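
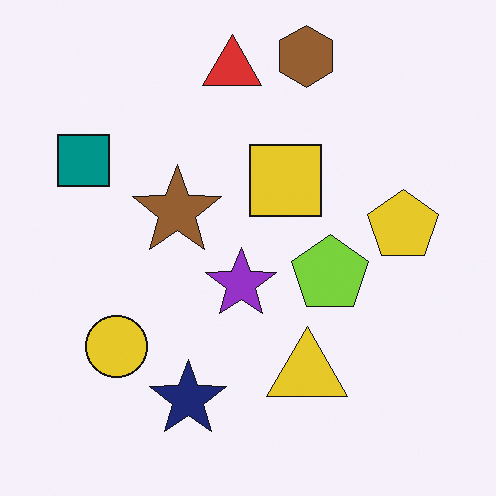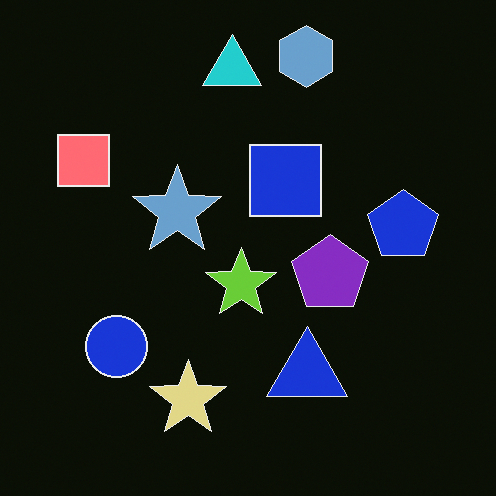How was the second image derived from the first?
The transformation is: color-inverted (negative).

The light background has become dark and every shape's color is its complement — a photographic negative.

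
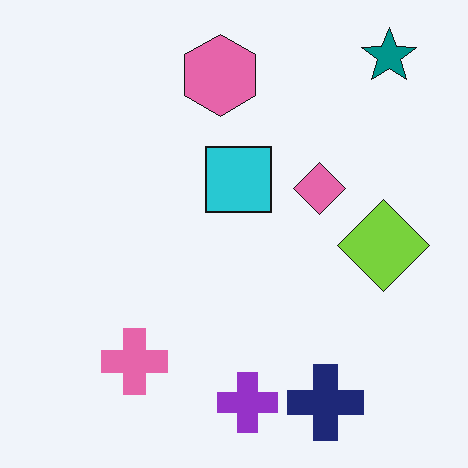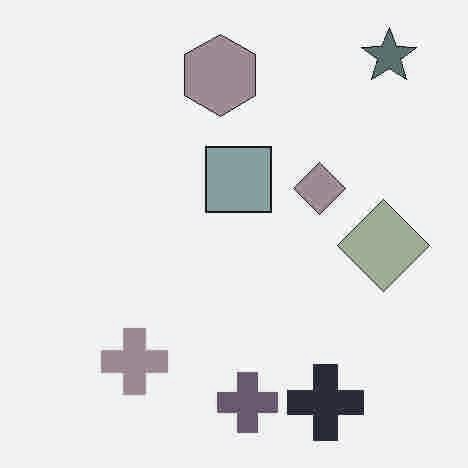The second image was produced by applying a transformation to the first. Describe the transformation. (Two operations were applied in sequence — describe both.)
The image was degraded with heavy JPEG compression, then heavily desaturated.

Blocky 8×8 compression artifacts appear around shape edges and the flat background shows ringing — characteristic JPEG degradation. All colors are more muted and greyish — a global saturation change.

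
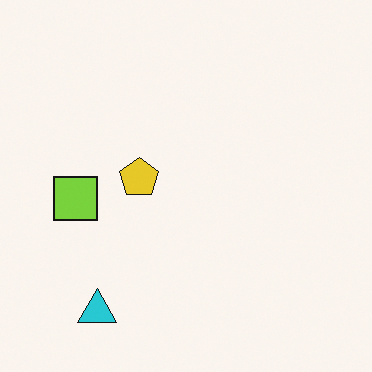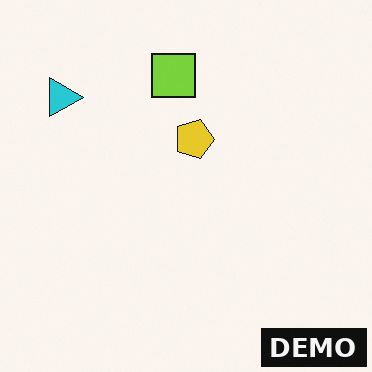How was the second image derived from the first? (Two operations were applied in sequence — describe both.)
The transformation is: rotated 90° clockwise, then watermarked with the text "DEMO" in the lower-right corner.

The cyan triangle sits in the bottom-left of the first image and the top-left of the second — consistent with a whole-image 90° clockwise rotation. A dark label reading "DEMO" appears in the lower-right corner.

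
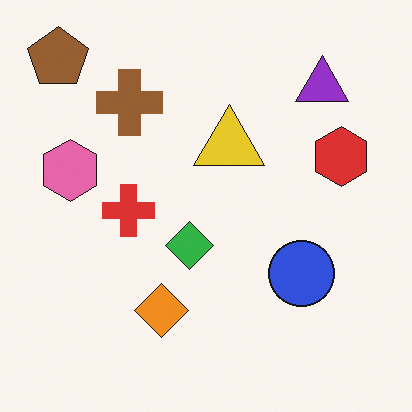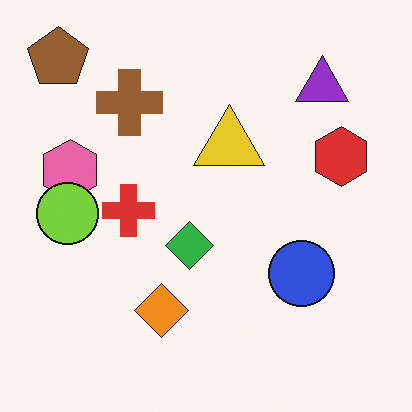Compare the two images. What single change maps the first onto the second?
The second image is the first overlaid with an additional lime circle.

A lime circle appears in the second image that is absent from the first.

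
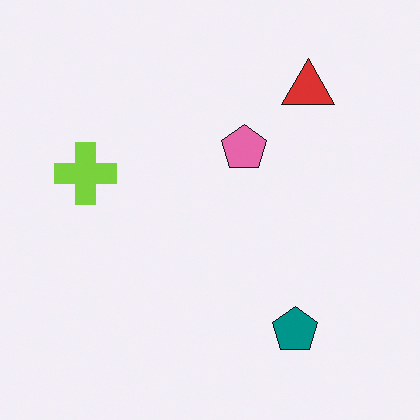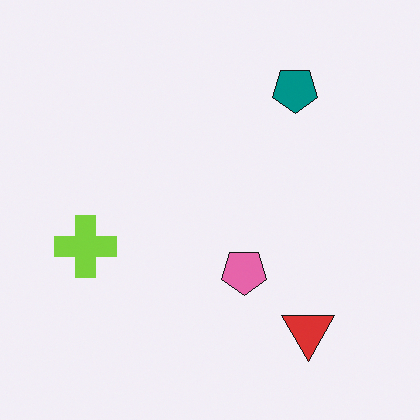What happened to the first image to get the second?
Flipped vertically (top ↔ bottom).

The red triangle is in the top-right of the first image and the bottom-right of the second — shapes on opposite sides of the horizontal midline have swapped in a mirror flip.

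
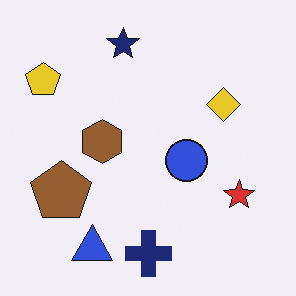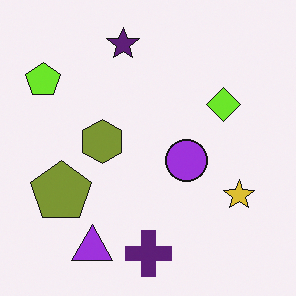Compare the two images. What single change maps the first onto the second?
Hue-shifted by a small amount.

Every shape's color has rotated by the same amount around the hue wheel — a uniform hue shift.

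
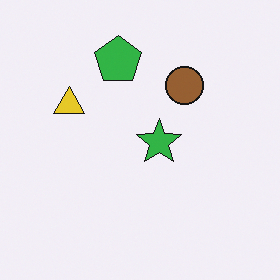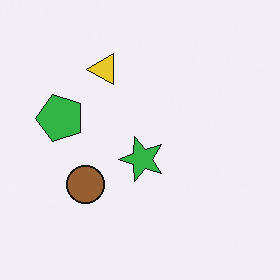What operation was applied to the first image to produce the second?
The second image is the first transposed (reflected across the top-left ↔ bottom-right diagonal).

Shapes have swapped their row and column positions — what was in the top-right is now in the bottom-left — a diagonal reflection.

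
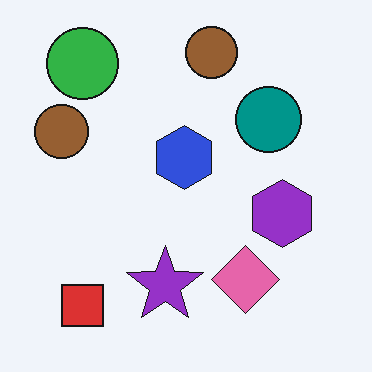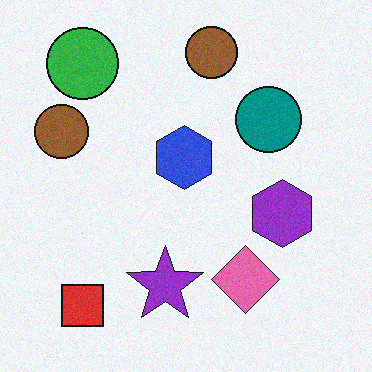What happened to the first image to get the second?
This is the original image degraded with subtle gaussian noise.

Random speckle covers the whole image, including the flat background.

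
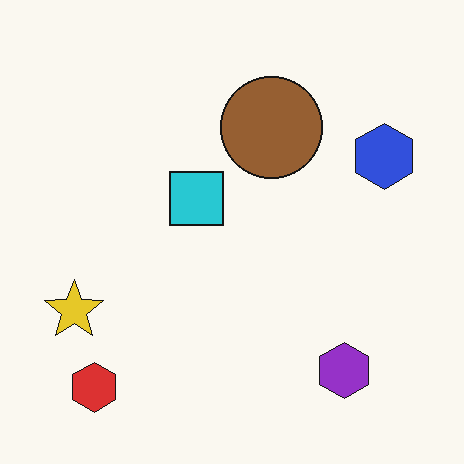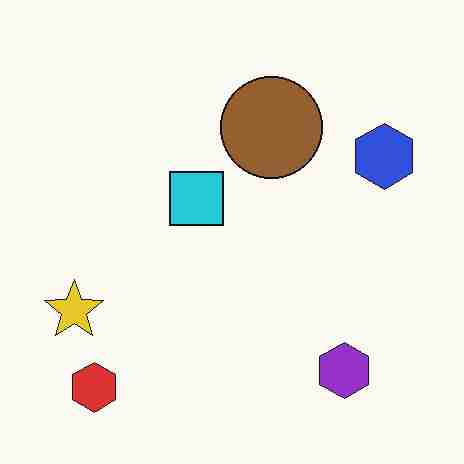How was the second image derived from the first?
The image was degraded with heavy JPEG compression.

Blocky 8×8 compression artifacts appear around shape edges and the flat background shows ringing — characteristic JPEG degradation.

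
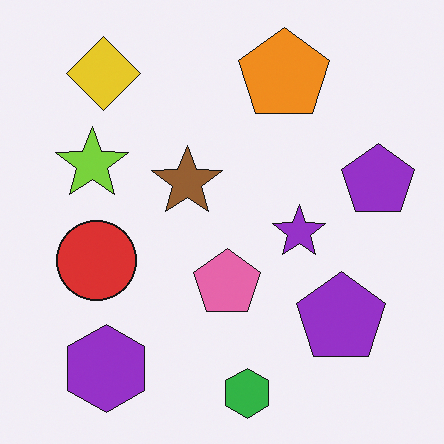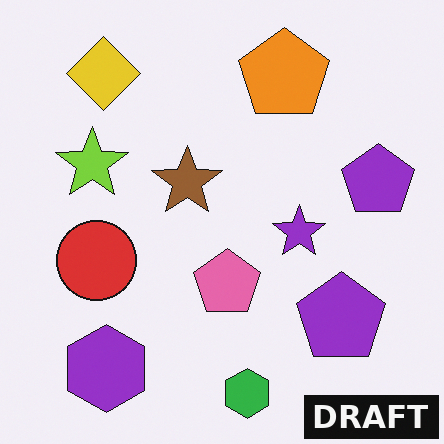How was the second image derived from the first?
The second image is the first watermarked with the text "DRAFT" in the lower-right corner.

A dark label reading "DRAFT" appears in the lower-right corner.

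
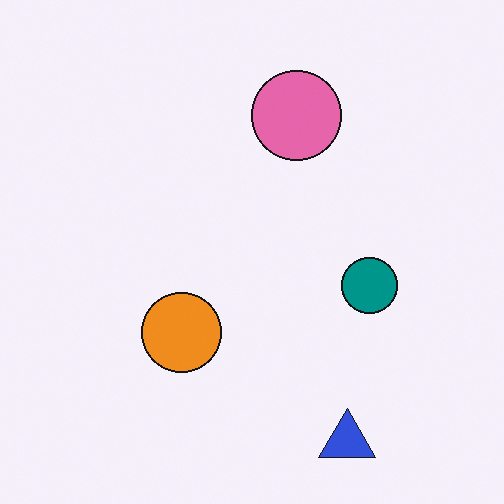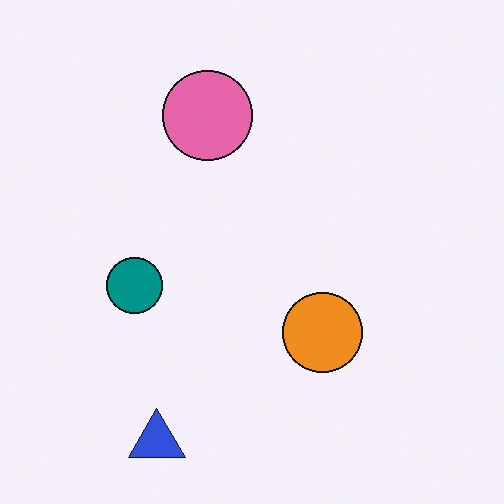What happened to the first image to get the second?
The transformation is: flipped horizontally (left ↔ right).

The teal circle is in the right of the first image and the left of the second — shapes on opposite sides of the vertical midline have swapped in a mirror flip.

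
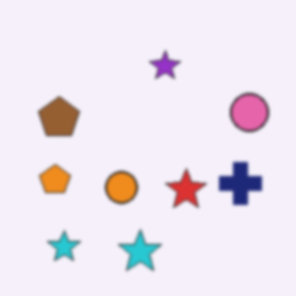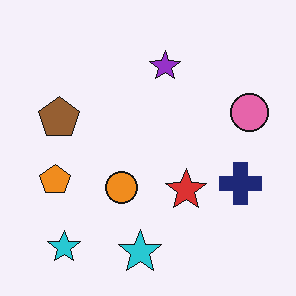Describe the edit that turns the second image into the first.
The transformation is: given a subtle gaussian blur.

Shape edges and outlines are uniformly softened across the whole image.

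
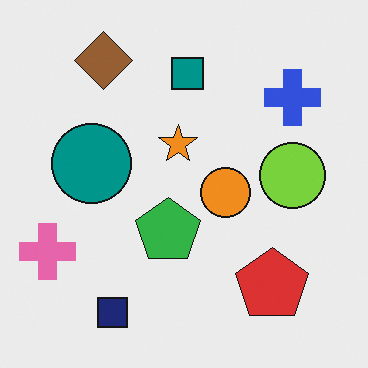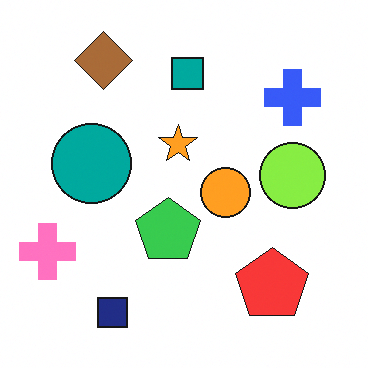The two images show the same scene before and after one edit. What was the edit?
This is the original image brightened a little.

Every pixel — background and shapes alike — is uniformly brightened.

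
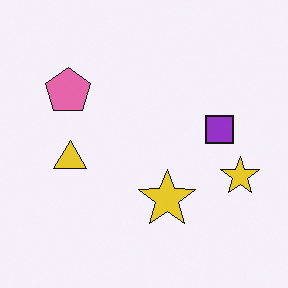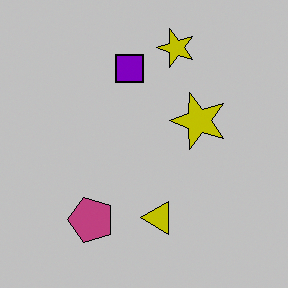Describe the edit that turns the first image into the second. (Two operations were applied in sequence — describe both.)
The image was aggressively posterized, then rotated 90° counter-clockwise.

Each flat color has snapped to a coarser quantized level — most visibly, the near-white background has dropped to a flat grey. The pink pentagon sits in the top-left of the first image and the bottom-left of the second — consistent with a whole-image 90° counter-clockwise rotation.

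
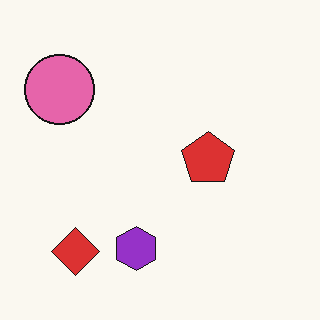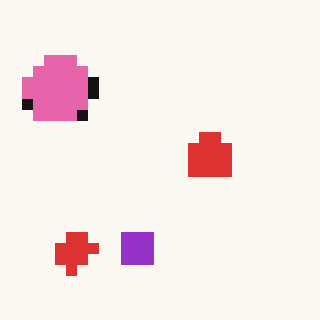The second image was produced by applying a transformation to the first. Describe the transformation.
This is the original image heavily pixelated into large blocks.

Shapes are reduced to large square blocks; fine edges and outlines are lost — a downscale-then-upscale (mosaic) effect.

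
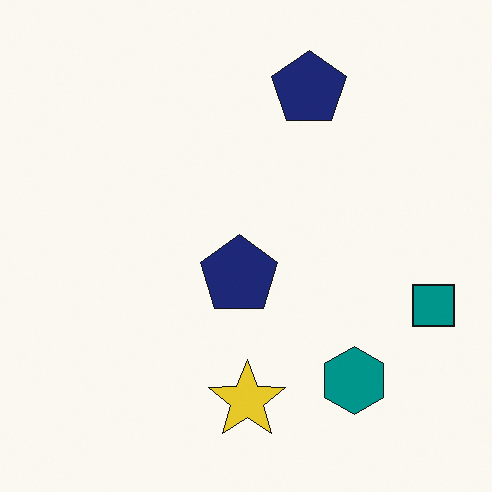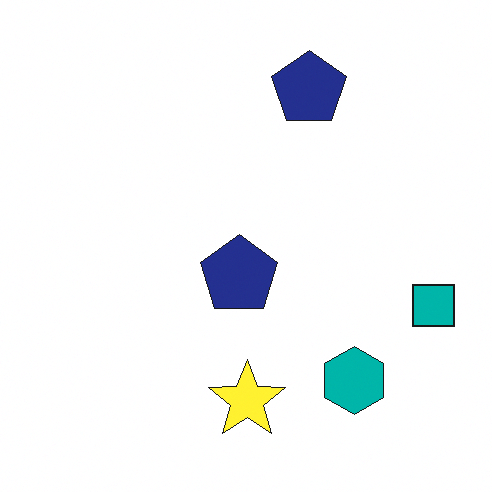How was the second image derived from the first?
It was brightened a little.

Every pixel — background and shapes alike — is uniformly brightened.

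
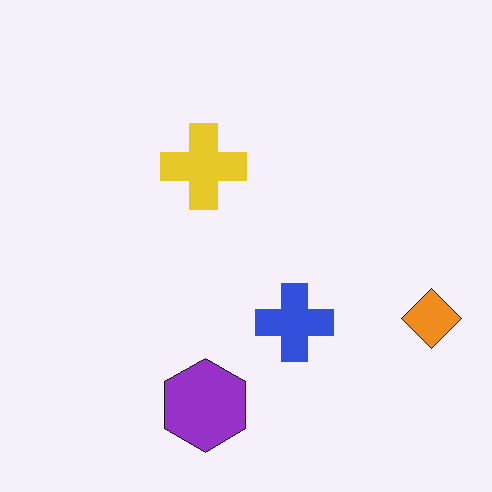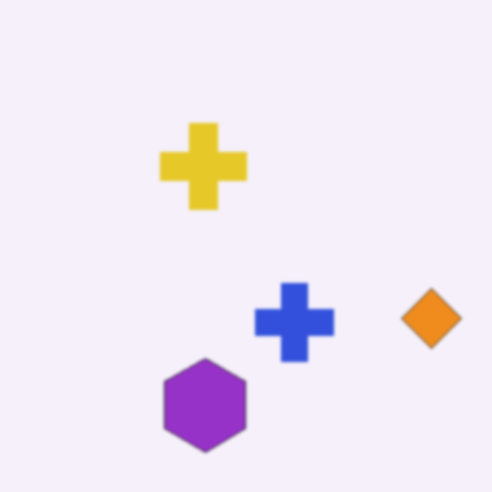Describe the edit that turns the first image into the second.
The image was slightly softened.

Shape edges and outlines are uniformly softened across the whole image.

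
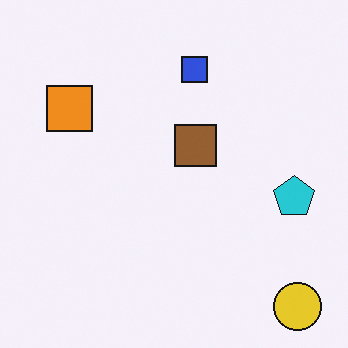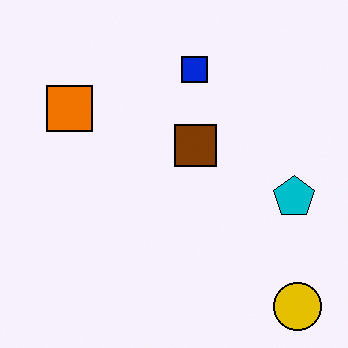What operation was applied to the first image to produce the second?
The transformation is: given slightly increased contrast.

Tones are pushed away from mid-grey across the whole image — a global contrast change.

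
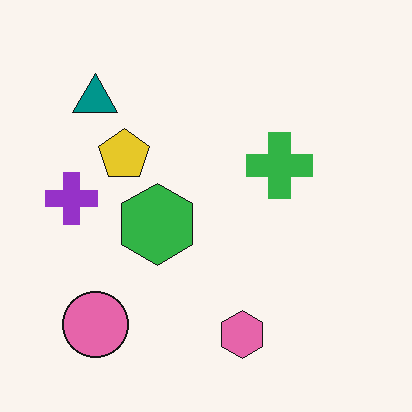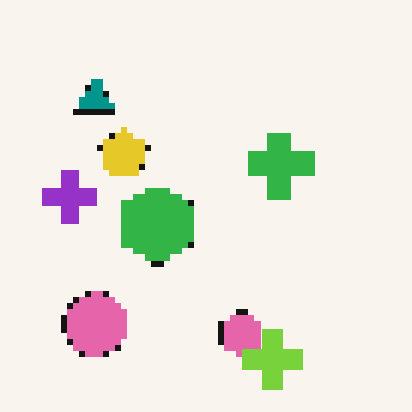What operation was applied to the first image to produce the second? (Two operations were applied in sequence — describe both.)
This is the original image moderately pixelated, then overlaid with an additional lime cross.

Shapes are reduced to large square blocks; fine edges and outlines are lost — a downscale-then-upscale (mosaic) effect. A lime cross appears in the second image that is absent from the first.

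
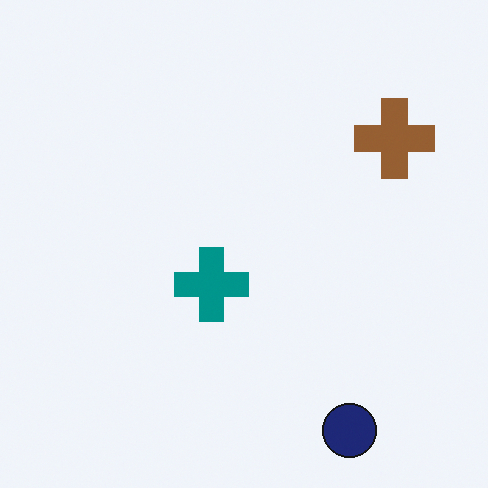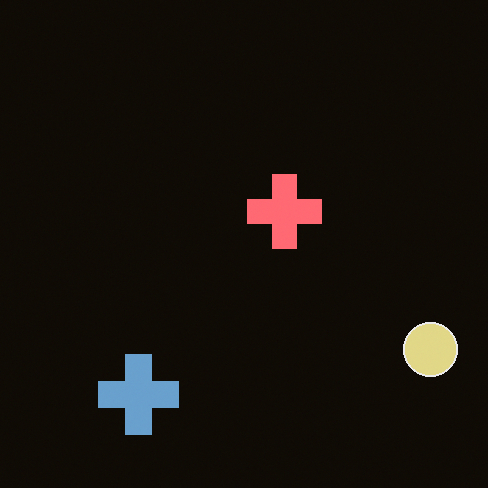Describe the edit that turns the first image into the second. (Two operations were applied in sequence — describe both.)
The image was color-inverted (negative), then transposed (reflected across the top-left ↔ bottom-right diagonal).

The light background has become dark and every shape's color is its complement — a photographic negative. Shapes have swapped their row and column positions — what was in the top-right is now in the bottom-left — a diagonal reflection.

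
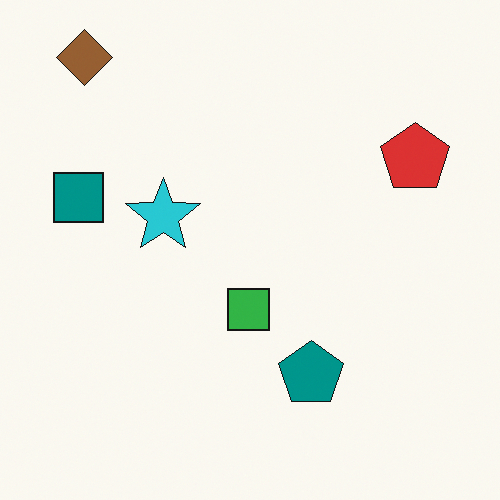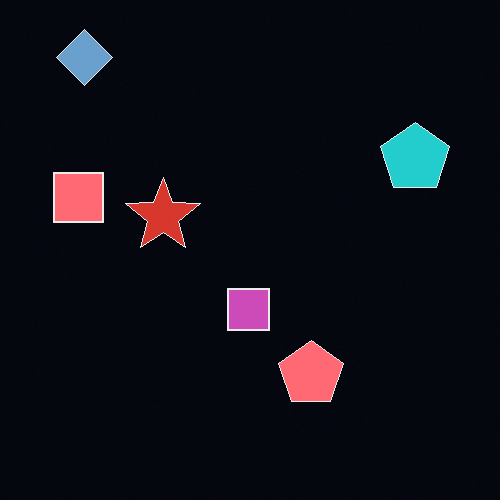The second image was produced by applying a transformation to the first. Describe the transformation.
This is the original image color-inverted (negative).

The light background has become dark and every shape's color is its complement — a photographic negative.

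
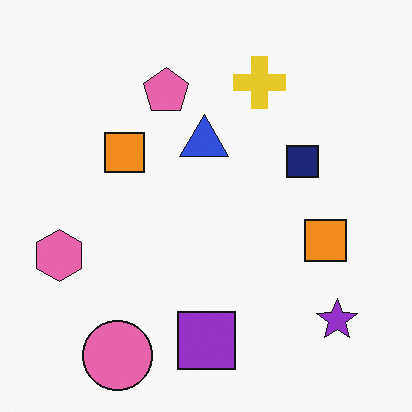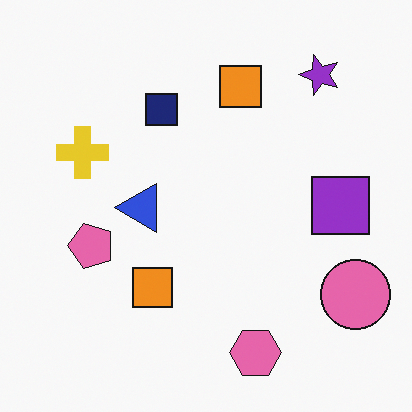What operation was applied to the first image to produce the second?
The transformation is: rotated 90° counter-clockwise.

The purple star sits in the bottom-right of the first image and the top-right of the second — consistent with a whole-image 90° counter-clockwise rotation.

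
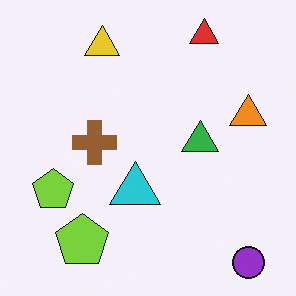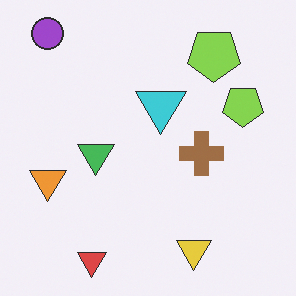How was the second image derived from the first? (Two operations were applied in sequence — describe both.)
It was rotated 180°, then given slightly reduced contrast.

The purple circle sits in the bottom-right of the first image and the top-left of the second — consistent with a whole-image 180° rotation. Tones are pushed toward mid-grey across the whole image — a global contrast change.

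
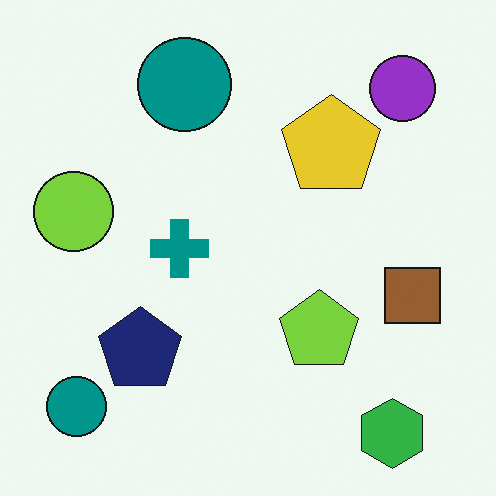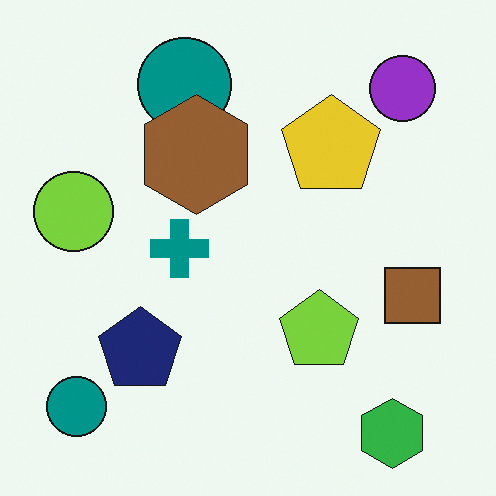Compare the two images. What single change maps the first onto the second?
It was overlaid with an additional brown hexagon.

A brown hexagon appears in the second image that is absent from the first.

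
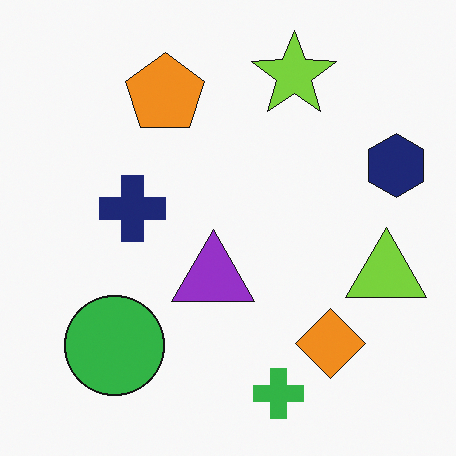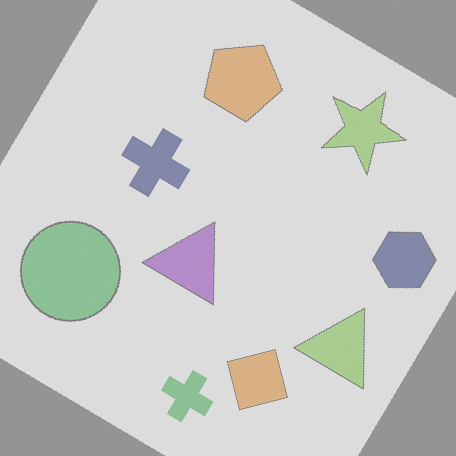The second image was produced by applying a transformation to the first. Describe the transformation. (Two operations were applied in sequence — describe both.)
It was rotated clockwise by a large amount — several tens of degrees, then washed out (contrast reduced).

Every shape is tilted by the same angle and the image corners show triangular fill wedges — a whole-image rotation by a non-right angle. Tones are pushed toward mid-grey across the whole image — a global contrast change.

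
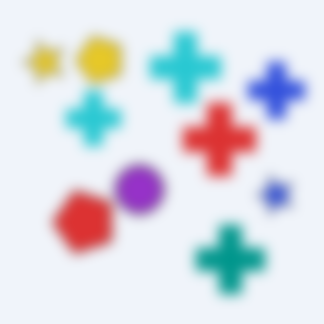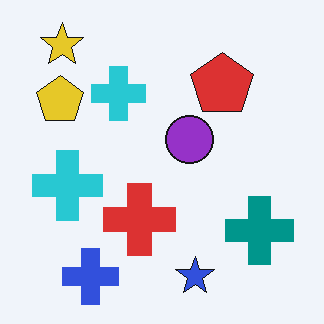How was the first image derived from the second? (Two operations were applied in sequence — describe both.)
It was heavily blurred, then transposed (reflected across the top-left ↔ bottom-right diagonal).

Shape edges and outlines are uniformly softened across the whole image. Shapes have swapped their row and column positions — what was in the top-right is now in the bottom-left — a diagonal reflection.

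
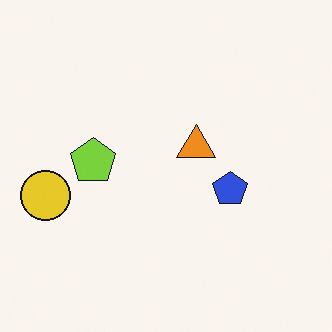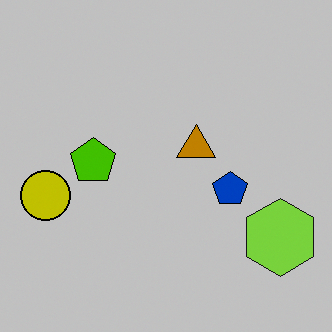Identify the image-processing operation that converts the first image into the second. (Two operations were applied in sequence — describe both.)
Heavily posterized to just a handful of flat colors, then overlaid with an additional lime hexagon.

Each flat color has snapped to a coarser quantized level — most visibly, the near-white background has dropped to a flat grey. A lime hexagon appears in the second image that is absent from the first.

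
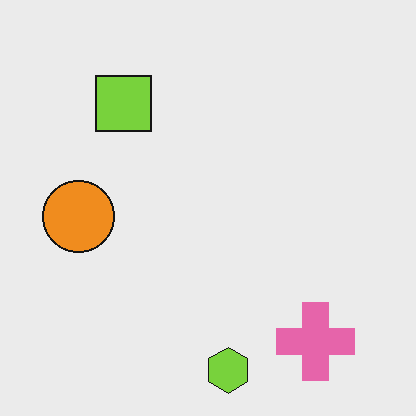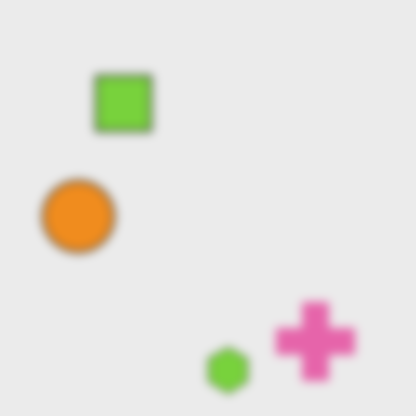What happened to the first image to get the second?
The second image is the first noticeably gaussian-blurred.

Shape edges and outlines are uniformly softened across the whole image.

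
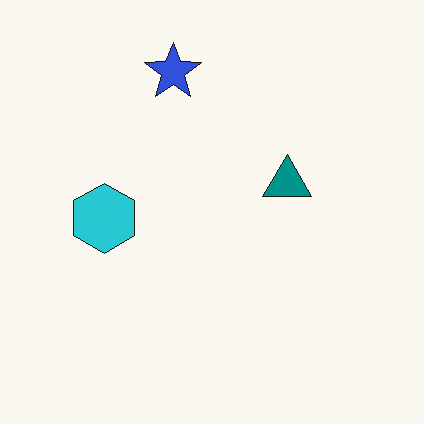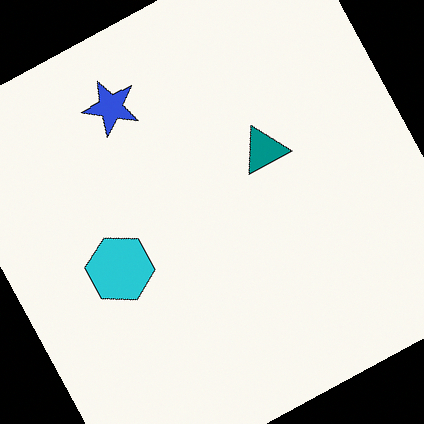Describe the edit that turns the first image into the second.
The transformation is: rotated counter-clockwise by a clearly visible amount.

Every shape is tilted by the same angle and the image corners show triangular fill wedges — a whole-image rotation by a non-right angle.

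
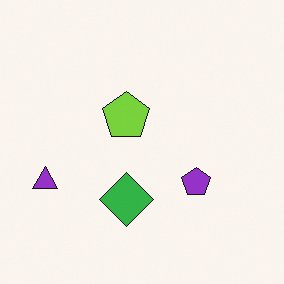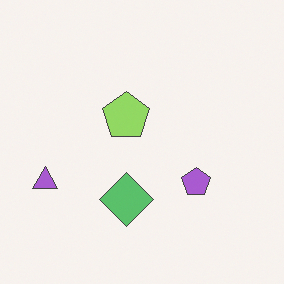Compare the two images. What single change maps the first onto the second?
Given slightly reduced contrast.

Tones are pushed toward mid-grey across the whole image — a global contrast change.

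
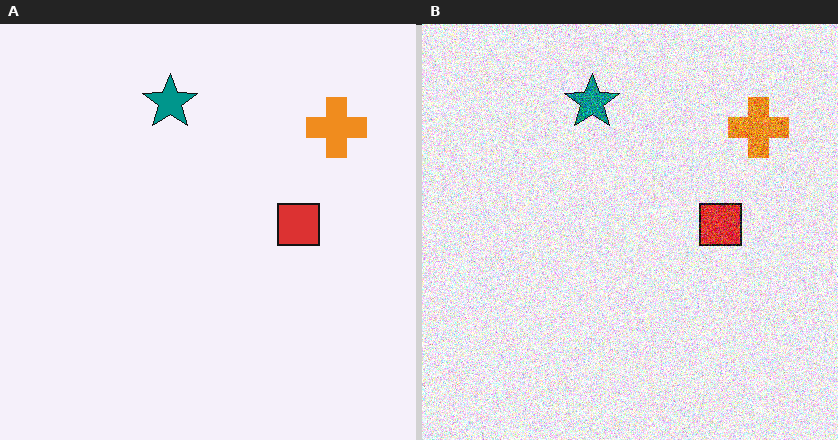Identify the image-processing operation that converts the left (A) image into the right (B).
The image was degraded with strong gaussian noise.

Random speckle covers the whole image, including the flat background.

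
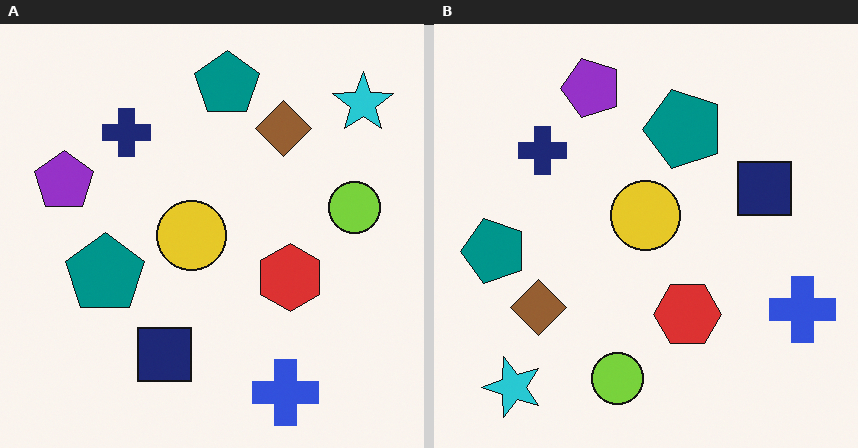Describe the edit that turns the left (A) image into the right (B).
This is the original image transposed (reflected across the top-left ↔ bottom-right diagonal).

Shapes have swapped their row and column positions — what was in the top-right is now in the bottom-left — a diagonal reflection.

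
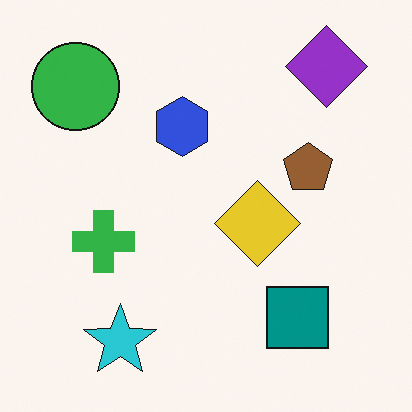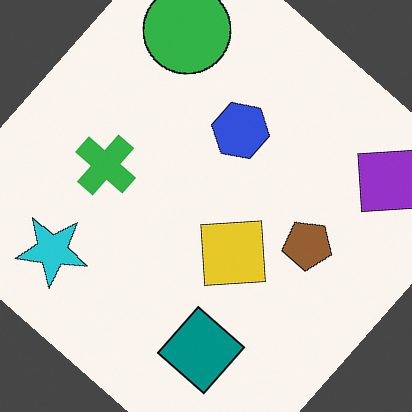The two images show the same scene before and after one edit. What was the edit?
Rotated clockwise by a large amount — several tens of degrees.

Every shape is tilted by the same angle and the image corners show triangular fill wedges — a whole-image rotation by a non-right angle.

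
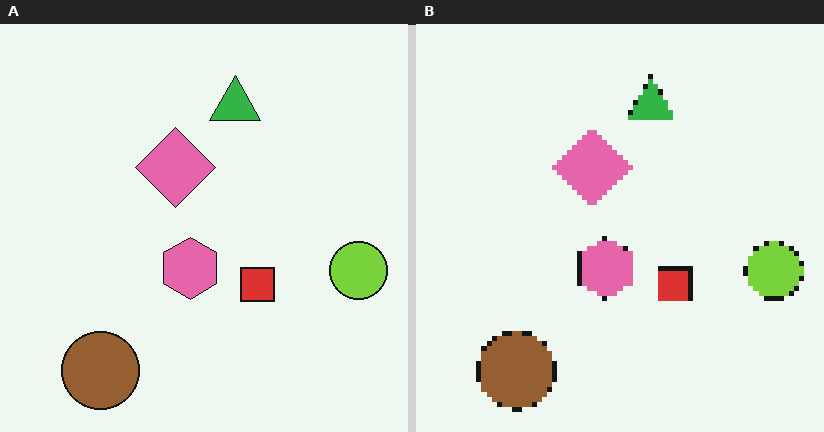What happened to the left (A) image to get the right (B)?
The right (B) image is the left (A) lightly pixelated (a mild mosaic effect).

Shapes are reduced to large square blocks; fine edges and outlines are lost — a downscale-then-upscale (mosaic) effect.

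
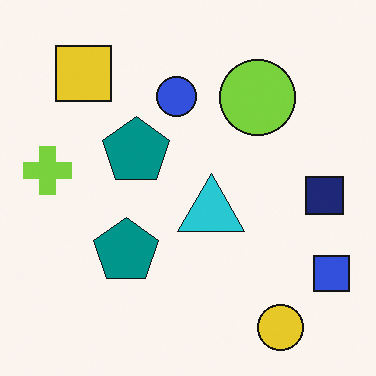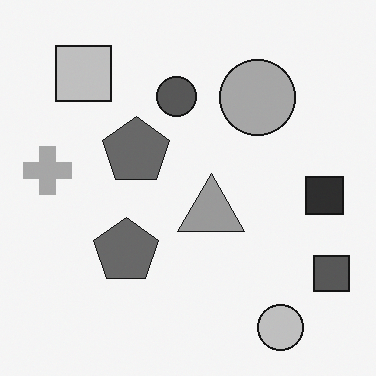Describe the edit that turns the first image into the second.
The transformation is: converted to grayscale.

All color is removed — every shape is now a shade of grey.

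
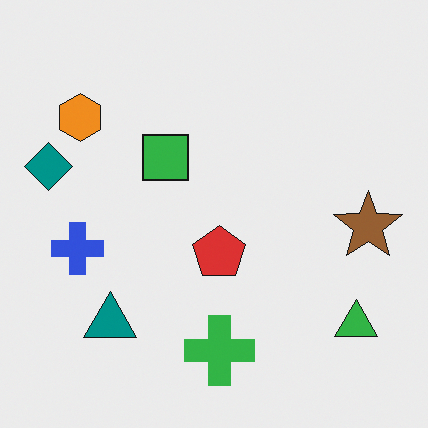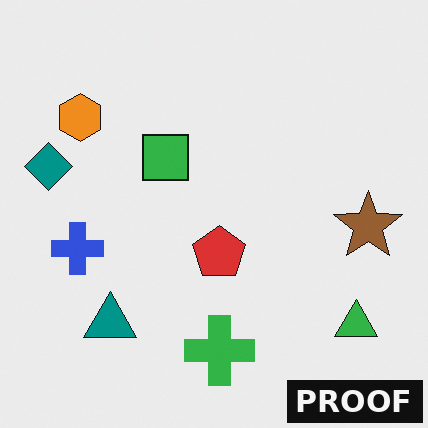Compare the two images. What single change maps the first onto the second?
This is the original image watermarked with the text "PROOF" in the lower-right corner.

A dark label reading "PROOF" appears in the lower-right corner.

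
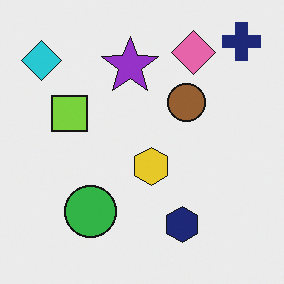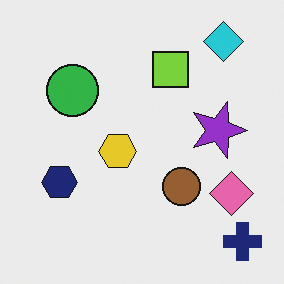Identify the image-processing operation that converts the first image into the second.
The transformation is: rotated 90° clockwise.

The navy cross sits in the top-right of the first image and the bottom-right of the second — consistent with a whole-image 90° clockwise rotation.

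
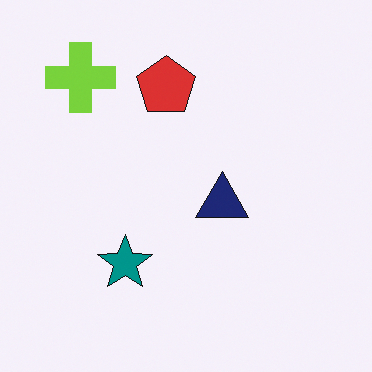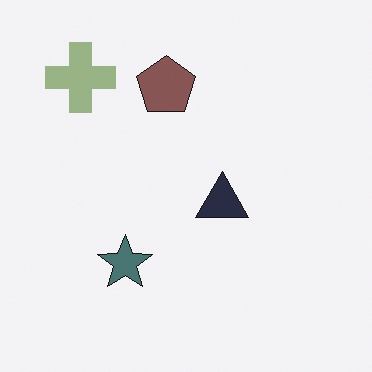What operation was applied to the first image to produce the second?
This is the original image heavily desaturated.

All colors are more muted and greyish — a global saturation change.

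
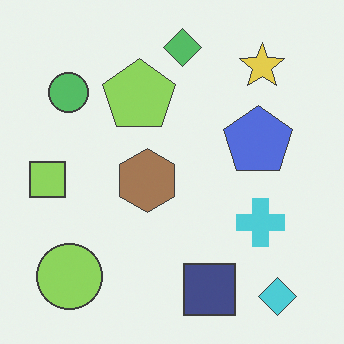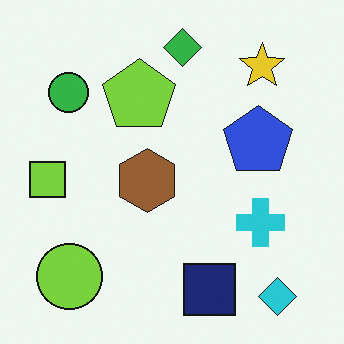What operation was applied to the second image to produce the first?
The image was given slightly reduced contrast.

Tones are pushed toward mid-grey across the whole image — a global contrast change.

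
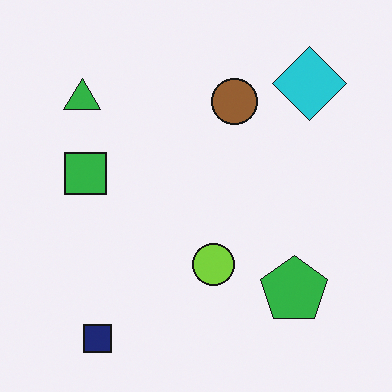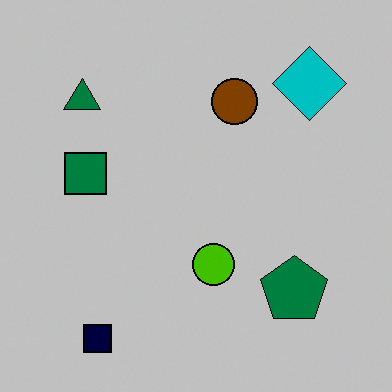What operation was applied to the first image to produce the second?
It was aggressively posterized.

Each flat color has snapped to a coarser quantized level — most visibly, the near-white background has dropped to a flat grey.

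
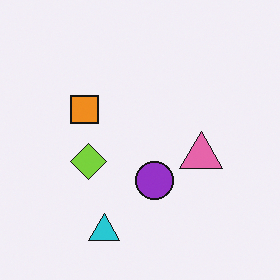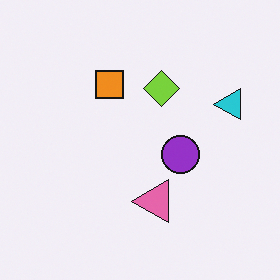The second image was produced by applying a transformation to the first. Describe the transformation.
This is the original image transposed (reflected across the top-left ↔ bottom-right diagonal).

Shapes have swapped their row and column positions — what was in the top-right is now in the bottom-left — a diagonal reflection.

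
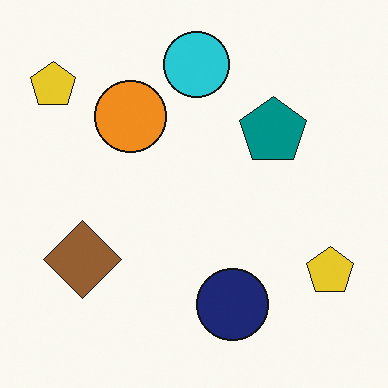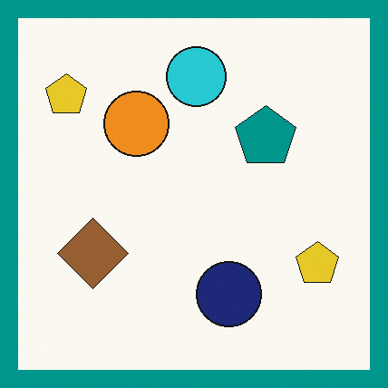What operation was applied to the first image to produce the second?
The second image is the first framed with a teal border.

A solid teal frame runs around the edge of the second image, with the content slightly shrunk inside it.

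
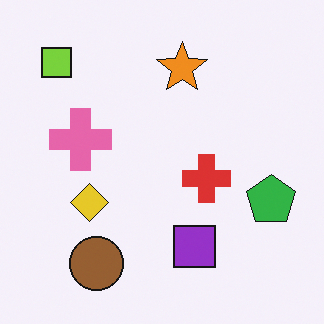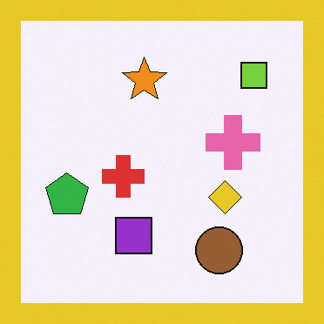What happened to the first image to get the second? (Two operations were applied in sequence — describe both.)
Flipped horizontally (left ↔ right), then framed with a yellow border.

The green pentagon is in the right of the first image and the left of the second — shapes on opposite sides of the vertical midline have swapped in a mirror flip. A solid yellow frame runs around the edge of the second image, with the content slightly shrunk inside it.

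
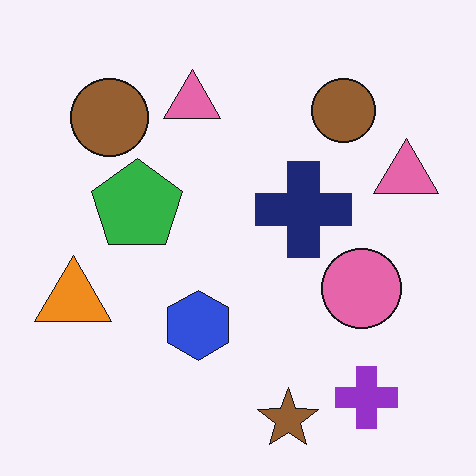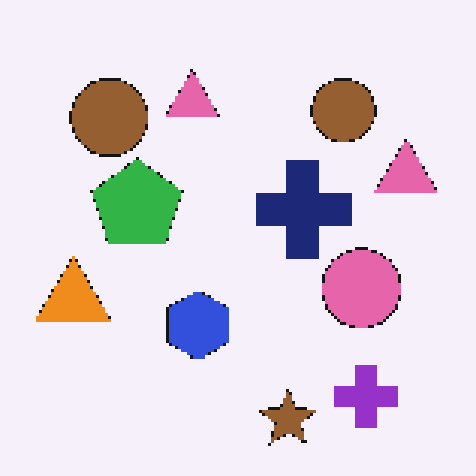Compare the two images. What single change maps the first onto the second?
The second image is the first lightly pixelated (a mild mosaic effect).

Shapes are reduced to large square blocks; fine edges and outlines are lost — a downscale-then-upscale (mosaic) effect.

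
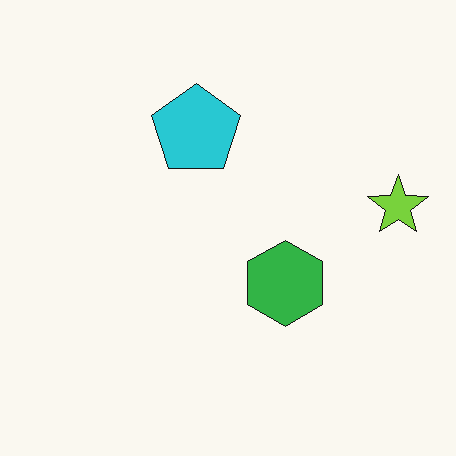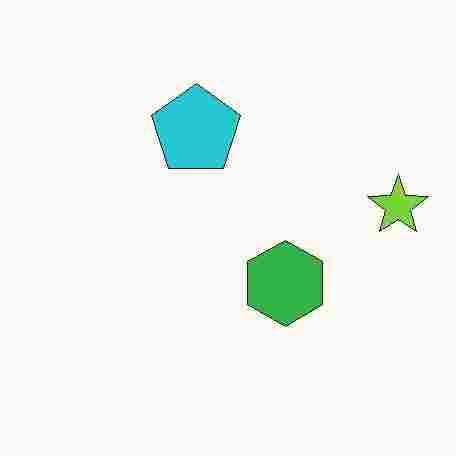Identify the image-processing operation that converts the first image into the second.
The transformation is: heavily JPEG-compressed with obvious blocking artifacts.

Blocky 8×8 compression artifacts appear around shape edges and the flat background shows ringing — characteristic JPEG degradation.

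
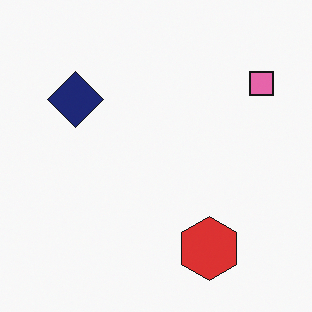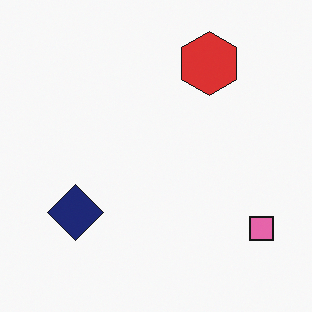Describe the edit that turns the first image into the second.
The image was flipped vertically (top ↔ bottom).

The red hexagon is in the bottom-right of the first image and the top-right of the second — shapes on opposite sides of the horizontal midline have swapped in a mirror flip.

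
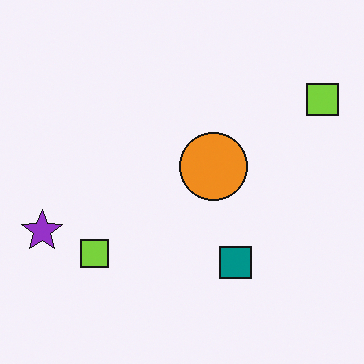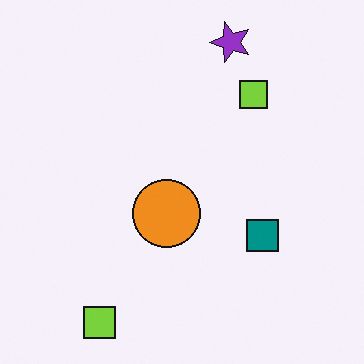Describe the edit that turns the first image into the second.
The image was transposed (reflected across the top-left ↔ bottom-right diagonal).

Shapes have swapped their row and column positions — what was in the top-right is now in the bottom-left — a diagonal reflection.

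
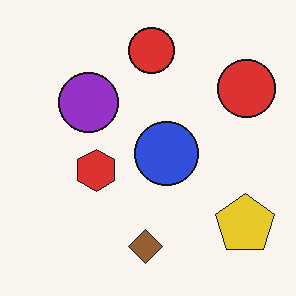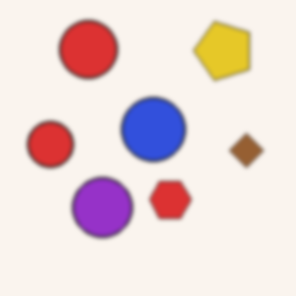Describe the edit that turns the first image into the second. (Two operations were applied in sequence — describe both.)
Given a subtle gaussian blur, then rotated 90° counter-clockwise.

Shape edges and outlines are uniformly softened across the whole image. The yellow pentagon sits in the bottom-right of the first image and the top-right of the second — consistent with a whole-image 90° counter-clockwise rotation.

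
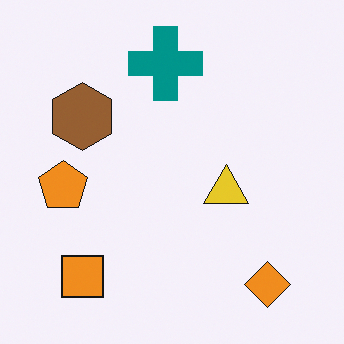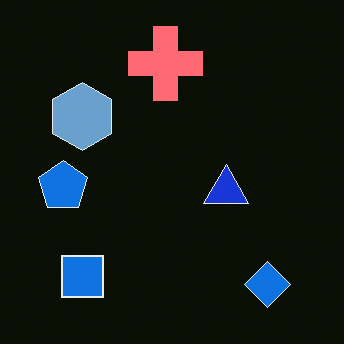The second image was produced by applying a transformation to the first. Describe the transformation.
Color-inverted (negative).

The light background has become dark and every shape's color is its complement — a photographic negative.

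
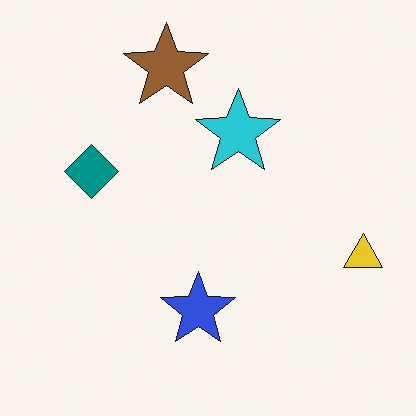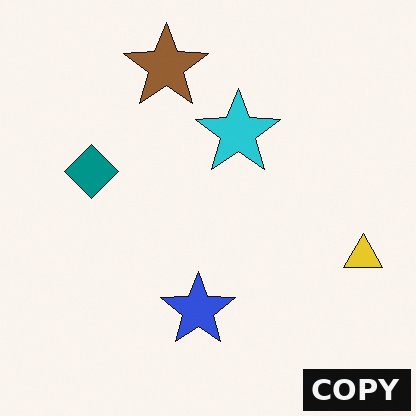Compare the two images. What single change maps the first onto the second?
Watermarked with the text "COPY" in the lower-right corner.

A dark label reading "COPY" appears in the lower-right corner.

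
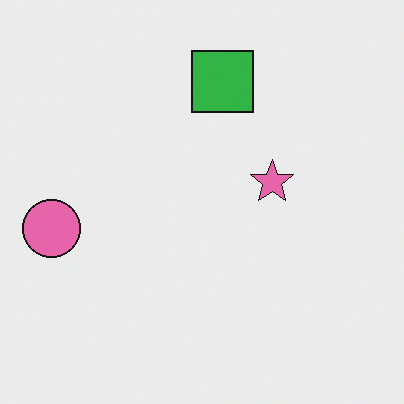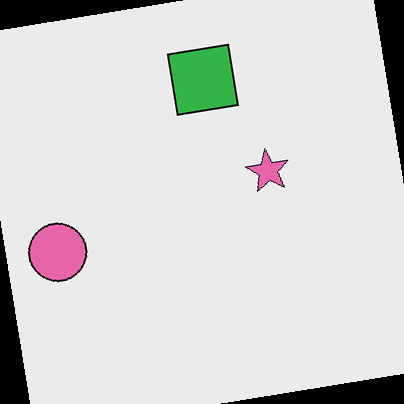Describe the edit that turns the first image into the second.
The transformation is: rotated counter-clockwise by a small amount.

Every shape is tilted by the same angle and the image corners show triangular fill wedges — a whole-image rotation by a non-right angle.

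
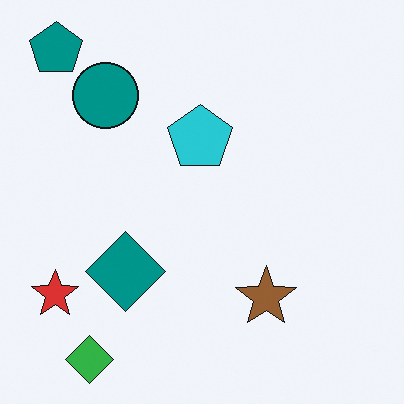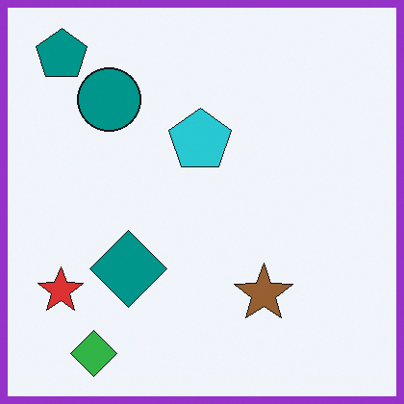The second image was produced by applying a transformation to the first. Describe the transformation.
The transformation is: framed with a purple border.

A solid purple frame runs around the edge of the second image, with the content slightly shrunk inside it.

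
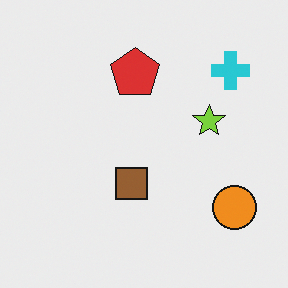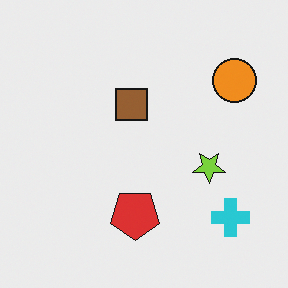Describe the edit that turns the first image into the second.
The image was flipped vertically (top ↔ bottom).

The cyan cross is in the top-right of the first image and the bottom-right of the second — shapes on opposite sides of the horizontal midline have swapped in a mirror flip.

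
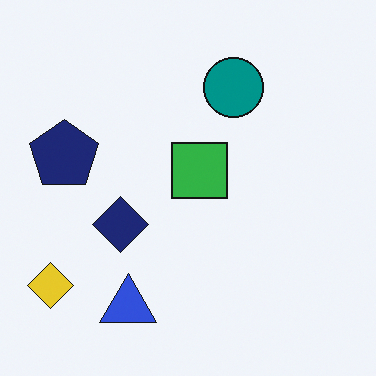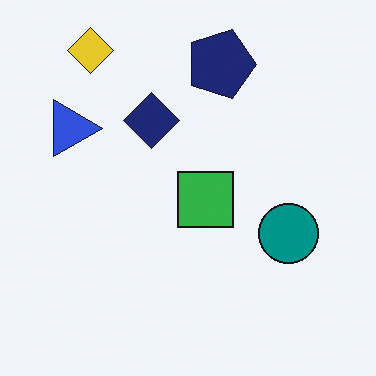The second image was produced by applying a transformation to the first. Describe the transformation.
The transformation is: rotated 90° clockwise.

The yellow diamond sits in the bottom-left of the first image and the top-left of the second — consistent with a whole-image 90° clockwise rotation.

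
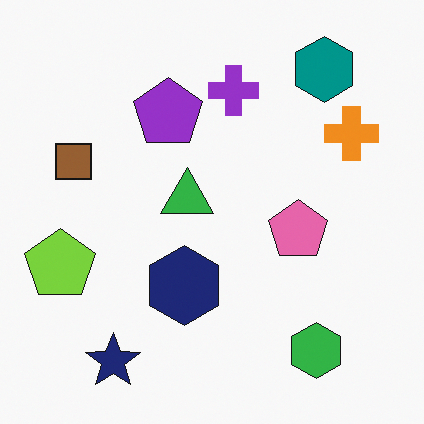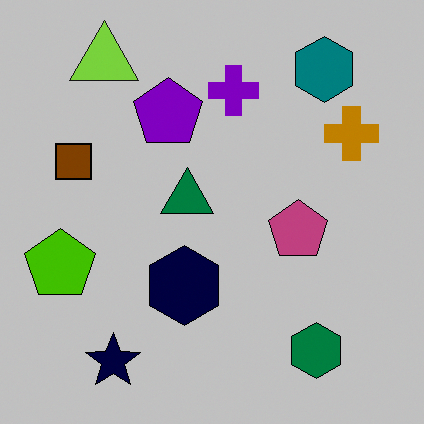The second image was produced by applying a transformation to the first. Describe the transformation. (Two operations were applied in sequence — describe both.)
This is the original image heavily posterized to just a handful of flat colors, then overlaid with an additional lime triangle.

Each flat color has snapped to a coarser quantized level — most visibly, the near-white background has dropped to a flat grey. A lime triangle appears in the second image that is absent from the first.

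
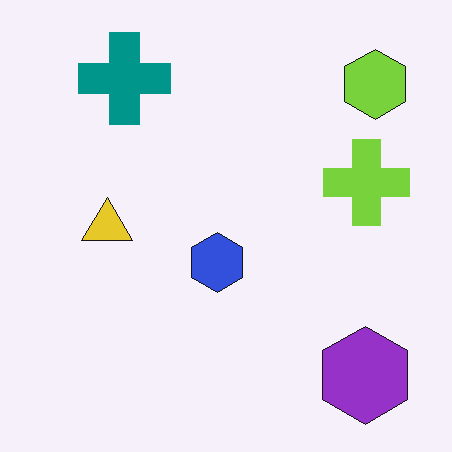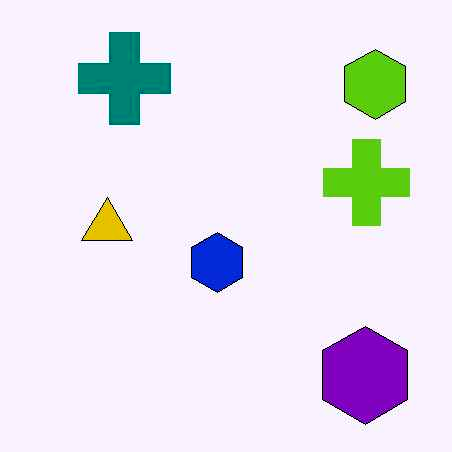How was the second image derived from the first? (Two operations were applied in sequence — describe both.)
It was given moderate JPEG compression, then given slightly increased contrast.

Blocky 8×8 compression artifacts appear around shape edges and the flat background shows ringing — characteristic JPEG degradation. Tones are pushed away from mid-grey across the whole image — a global contrast change.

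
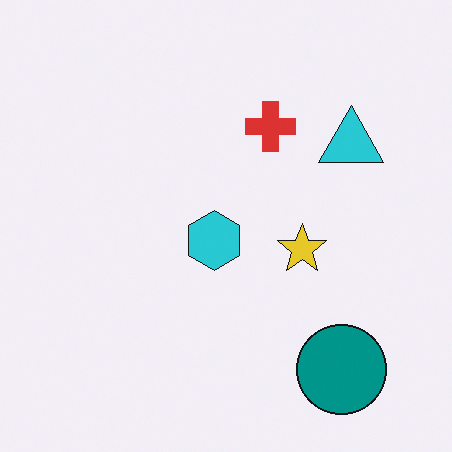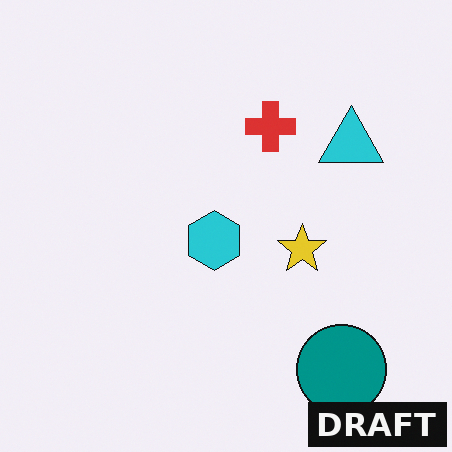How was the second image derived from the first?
The second image is the first watermarked with the text "DRAFT" in the lower-right corner.

A dark label reading "DRAFT" appears in the lower-right corner.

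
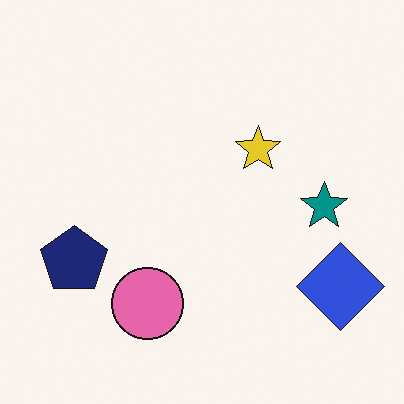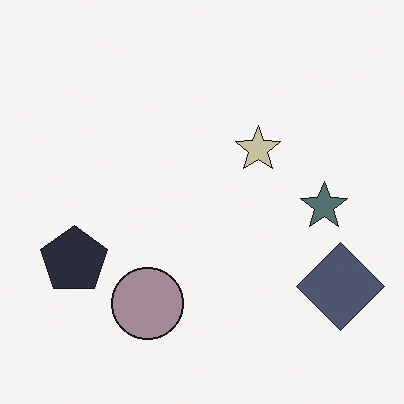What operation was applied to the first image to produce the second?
The transformation is: made much more muted (saturation change).

All colors are more muted and greyish — a global saturation change.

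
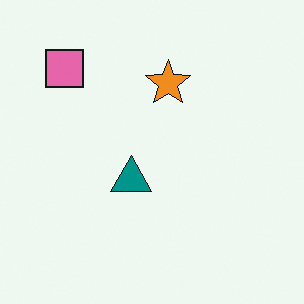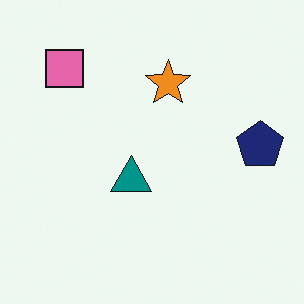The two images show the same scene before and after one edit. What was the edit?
The second image is the first overlaid with an additional navy pentagon.

A navy pentagon appears in the second image that is absent from the first.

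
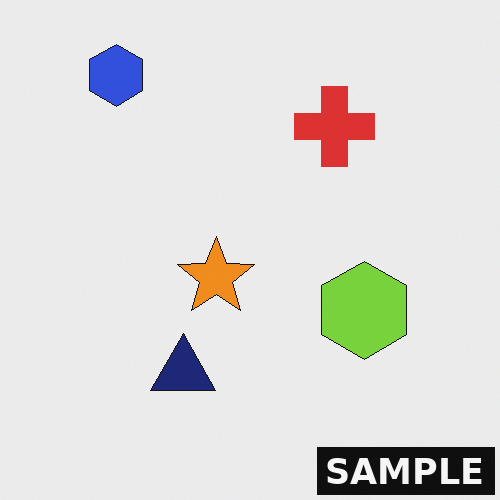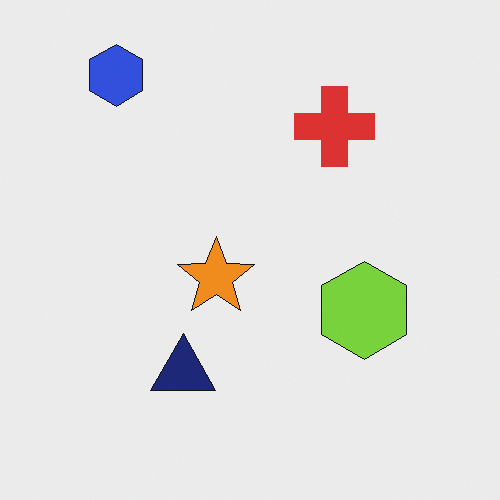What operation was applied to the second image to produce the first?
This is the original image watermarked with the text "SAMPLE" in the lower-right corner.

A dark label reading "SAMPLE" appears in the lower-right corner.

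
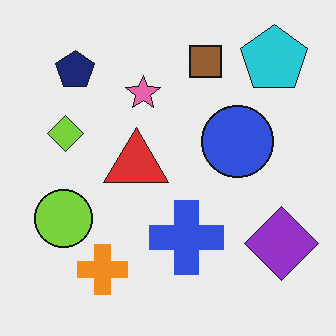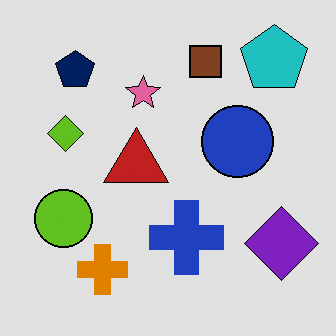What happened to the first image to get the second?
This is the original image posterized to a reduced palette.

Each flat color has snapped to a coarser quantized level — most visibly, the near-white background has dropped to a flat grey.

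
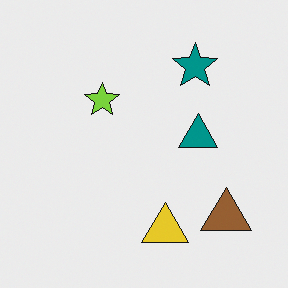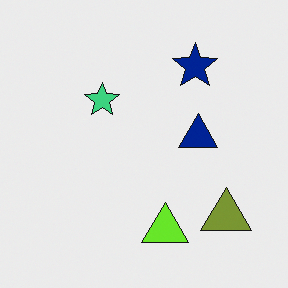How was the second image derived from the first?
The second image is the first hue-shifted slightly.

Every shape's color has rotated by the same amount around the hue wheel — a uniform hue shift.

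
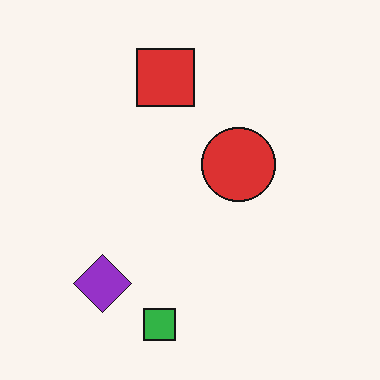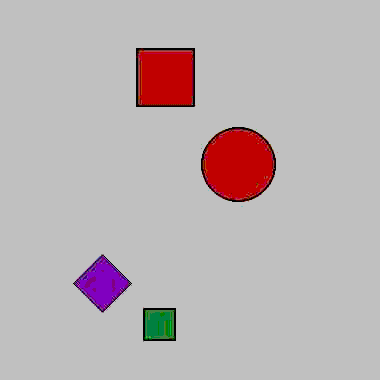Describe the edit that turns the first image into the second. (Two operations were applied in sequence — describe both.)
The transformation is: degraded with heavy JPEG compression, then aggressively posterized.

Blocky 8×8 compression artifacts appear around shape edges and the flat background shows ringing — characteristic JPEG degradation. Each flat color has snapped to a coarser quantized level — most visibly, the near-white background has dropped to a flat grey.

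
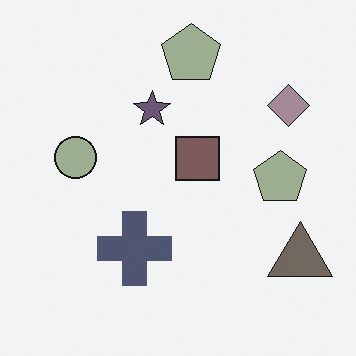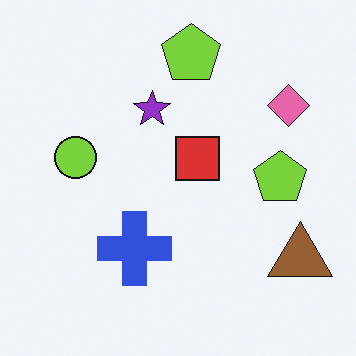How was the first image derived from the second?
It was heavily desaturated.

All colors are more muted and greyish — a global saturation change.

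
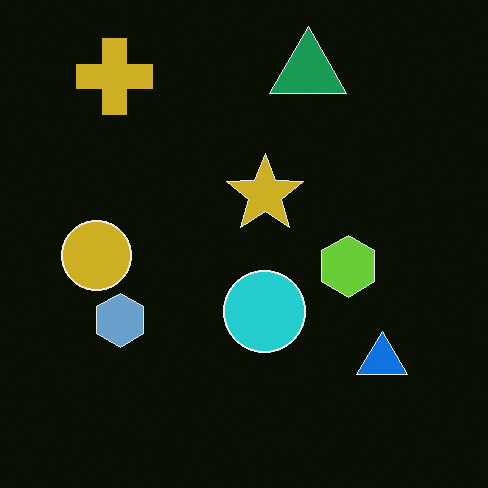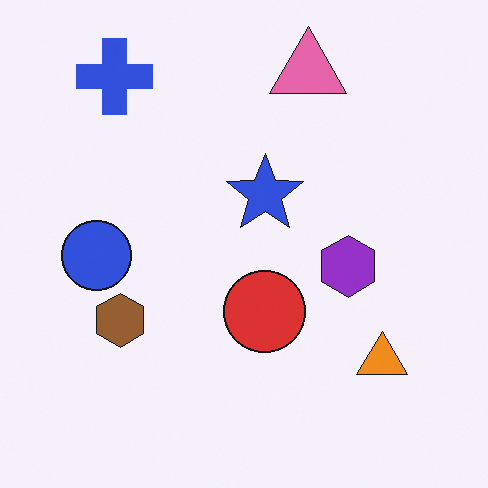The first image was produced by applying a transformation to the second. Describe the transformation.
This is the original image color-inverted (negative).

The light background has become dark and every shape's color is its complement — a photographic negative.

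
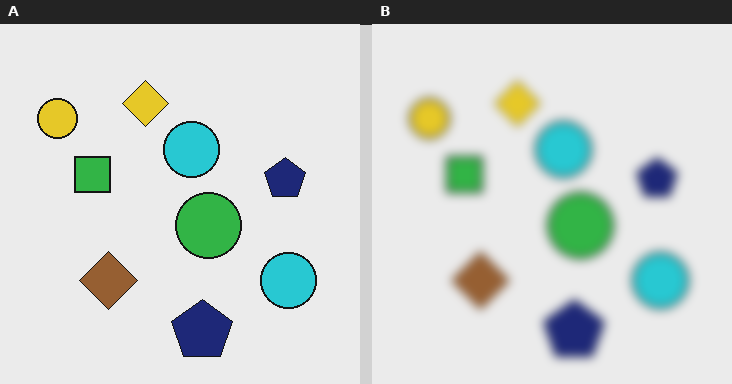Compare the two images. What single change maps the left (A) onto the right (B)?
The image was strongly gaussian-blurred.

Shape edges and outlines are uniformly softened across the whole image.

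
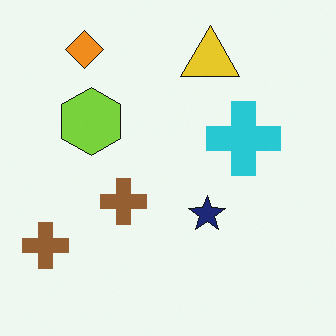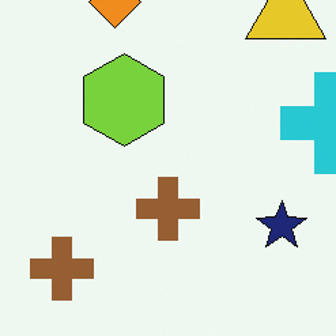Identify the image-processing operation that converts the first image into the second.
The transformation is: cropped slightly and scaled back up.

The visible shapes are larger and the field of view is narrower; shapes near the original edges may be partly or wholly outside the frame — a crop-and-rescale.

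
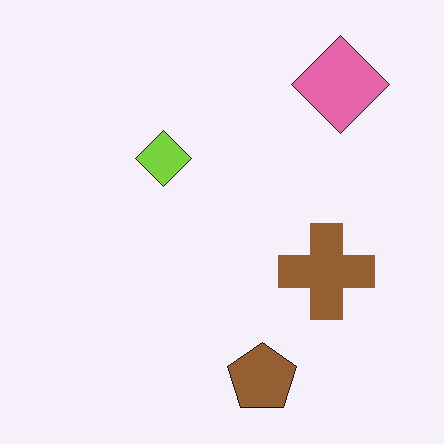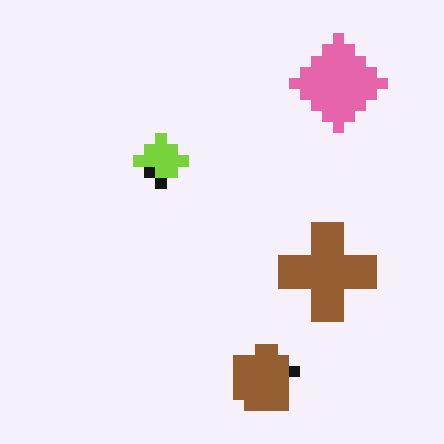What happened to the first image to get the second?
The image was coarsely pixelated.

Shapes are reduced to large square blocks; fine edges and outlines are lost — a downscale-then-upscale (mosaic) effect.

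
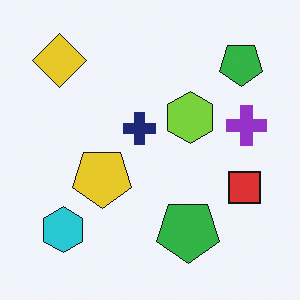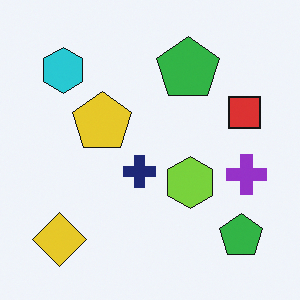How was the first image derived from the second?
Flipped vertically (top ↔ bottom).

The yellow diamond is in the bottom-left of the second image and the top-left of the first — shapes on opposite sides of the horizontal midline have swapped in a mirror flip.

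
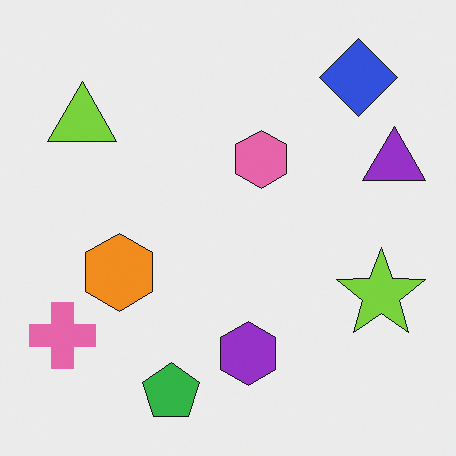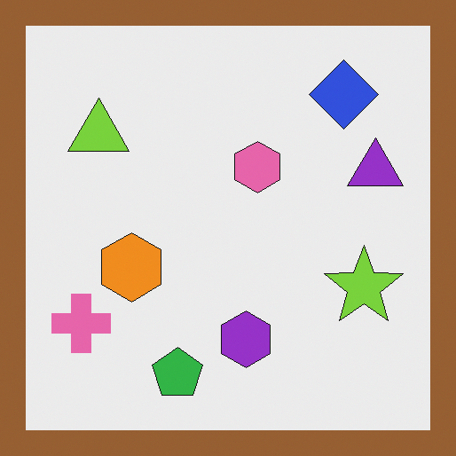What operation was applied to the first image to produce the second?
The image was framed with a brown border.

A solid brown frame runs around the edge of the second image, with the content slightly shrunk inside it.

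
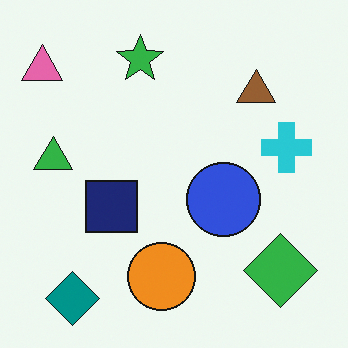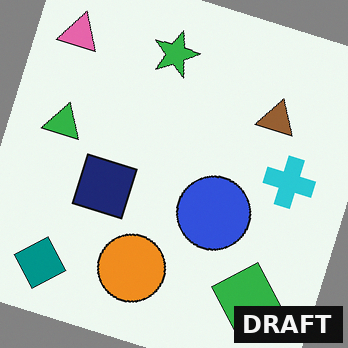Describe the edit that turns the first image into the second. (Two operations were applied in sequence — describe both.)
The transformation is: rotated clockwise by a clearly visible amount, then watermarked with the text "DRAFT" in the lower-right corner.

Every shape is tilted by the same angle and the image corners show triangular fill wedges — a whole-image rotation by a non-right angle. A dark label reading "DRAFT" appears in the lower-right corner.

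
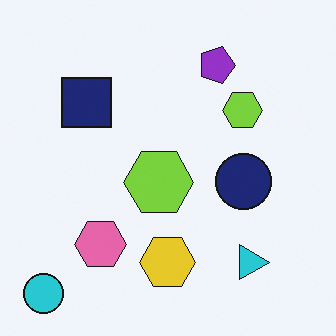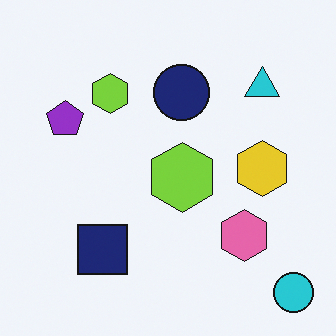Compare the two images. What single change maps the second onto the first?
The first image is the second rotated 90° clockwise.

The cyan circle sits in the bottom-right of the second image and the bottom-left of the first — consistent with a whole-image 90° clockwise rotation.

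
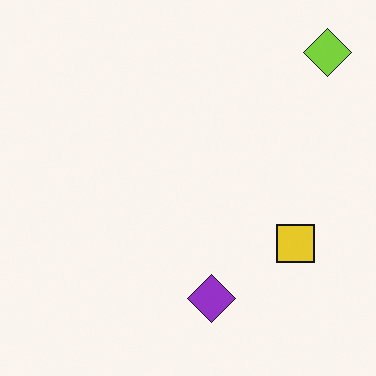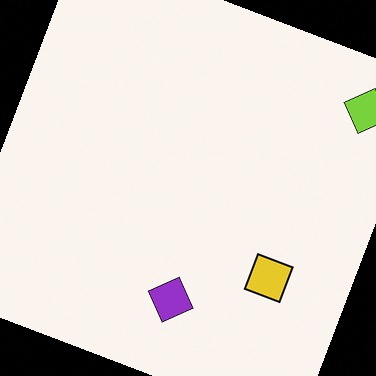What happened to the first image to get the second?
The second image is the first rotated clockwise by a clearly visible amount.

Every shape is tilted by the same angle and the image corners show triangular fill wedges — a whole-image rotation by a non-right angle.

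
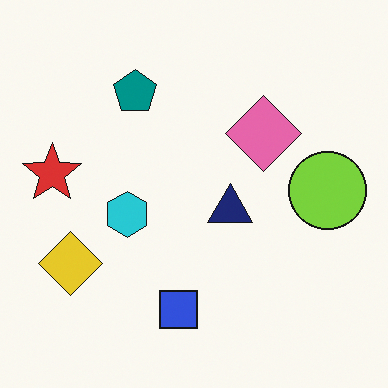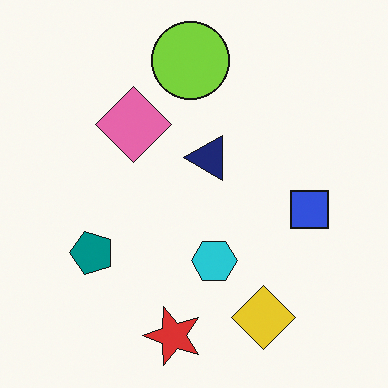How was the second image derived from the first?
This is the original image rotated 90° counter-clockwise.

The red star sits in the left of the first image and the bottom of the second — consistent with a whole-image 90° counter-clockwise rotation.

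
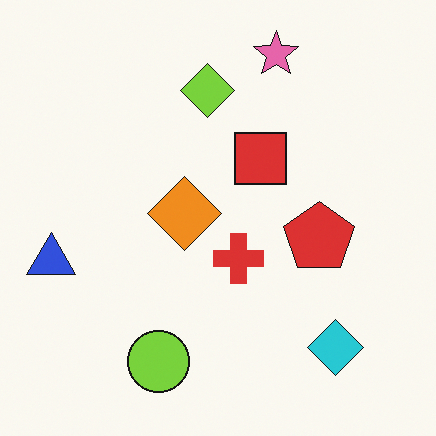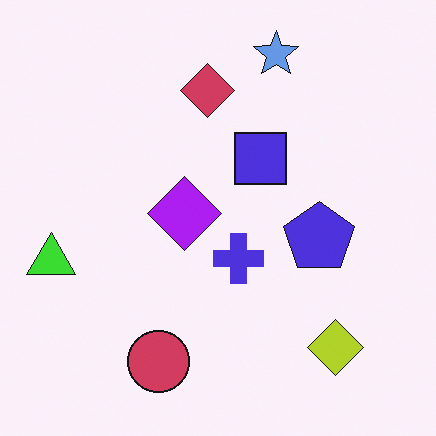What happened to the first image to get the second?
The second image is the first hue-shifted through roughly half the color wheel.

Every shape's color has rotated by the same amount around the hue wheel — a uniform hue shift.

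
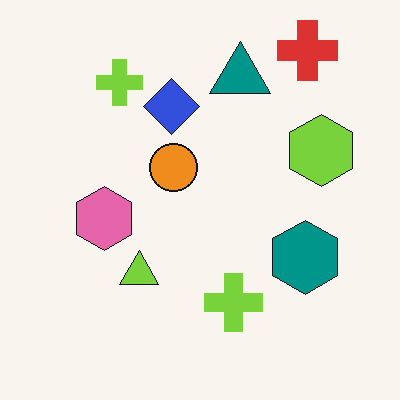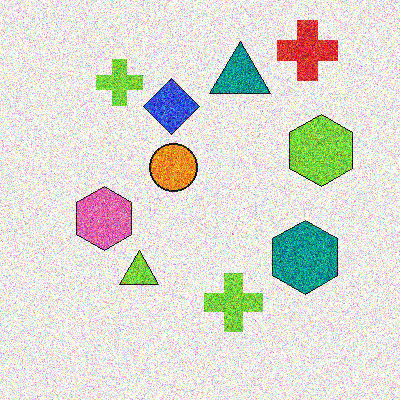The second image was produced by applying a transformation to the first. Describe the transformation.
The image was degraded with heavy additive noise.

Random speckle covers the whole image, including the flat background.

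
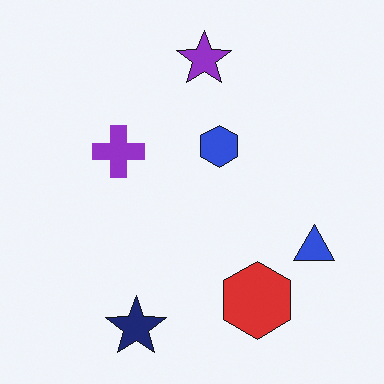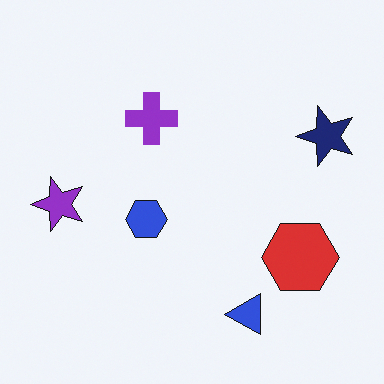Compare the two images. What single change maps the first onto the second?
The transformation is: transposed (reflected across the top-left ↔ bottom-right diagonal).

Shapes have swapped their row and column positions — what was in the top-right is now in the bottom-left — a diagonal reflection.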